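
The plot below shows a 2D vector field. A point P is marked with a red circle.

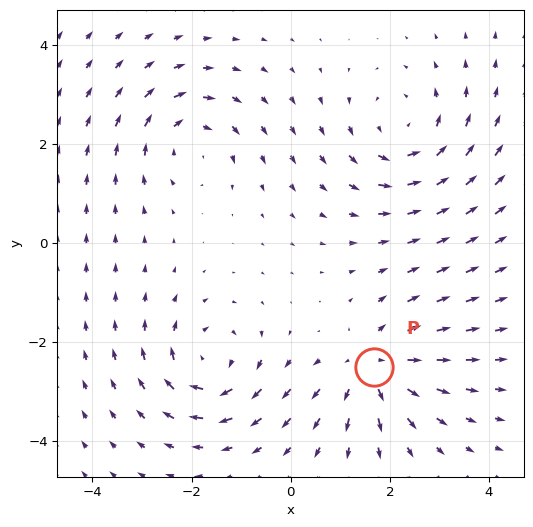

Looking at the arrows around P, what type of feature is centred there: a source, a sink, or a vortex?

source

At P (1.7, -2.5) the arrows spread outward. Divergence about +4, curl ≈0 — positive divergence with near-zero curl is a source.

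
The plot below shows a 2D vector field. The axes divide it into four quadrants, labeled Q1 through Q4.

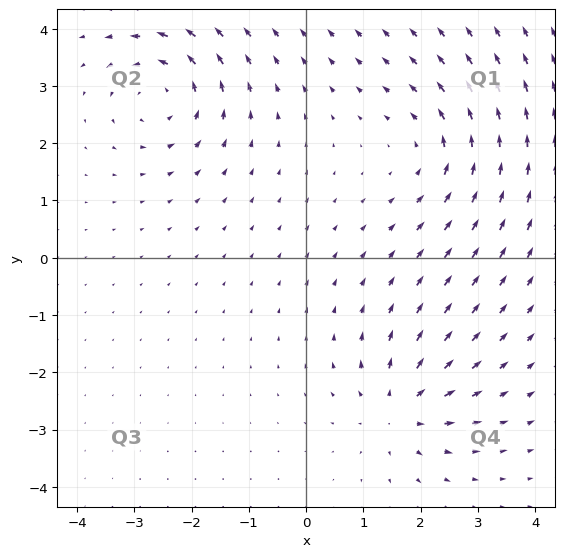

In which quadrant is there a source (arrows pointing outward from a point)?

The source sits at approximately (1.6, -2.6), which lies in quadrant Q4. The divergence there is about +4, positive as expected for a source.

Q4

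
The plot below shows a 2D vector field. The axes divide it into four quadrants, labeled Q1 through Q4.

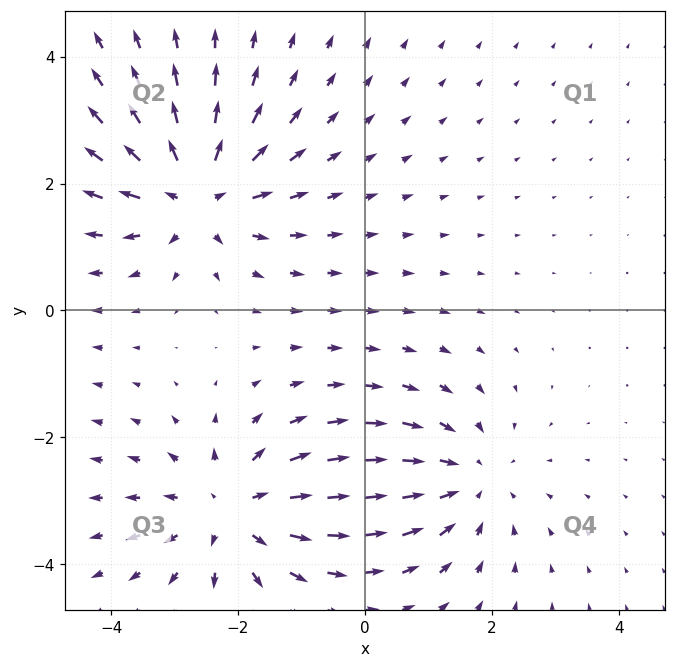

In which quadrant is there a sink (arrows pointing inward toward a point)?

Q4

The sink sits at approximately (1.6, -2.7), which lies in quadrant Q4. The divergence there is about -3, negative as expected for a sink.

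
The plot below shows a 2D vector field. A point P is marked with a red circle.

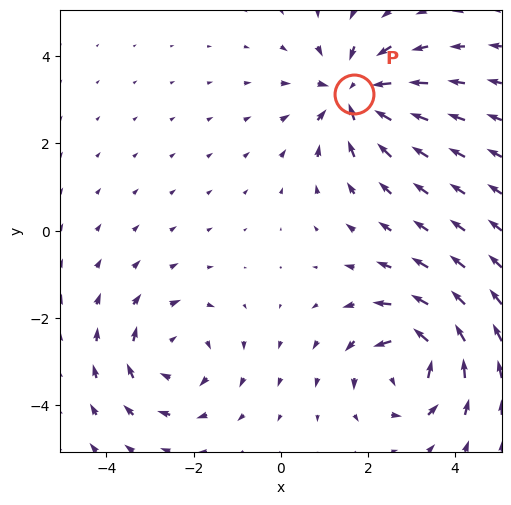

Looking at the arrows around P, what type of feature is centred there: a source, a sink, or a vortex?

At P (1.7, 3.1) the arrows converge inward. Divergence about -4, curl ≈0 — negative divergence with near-zero curl is a sink.

sink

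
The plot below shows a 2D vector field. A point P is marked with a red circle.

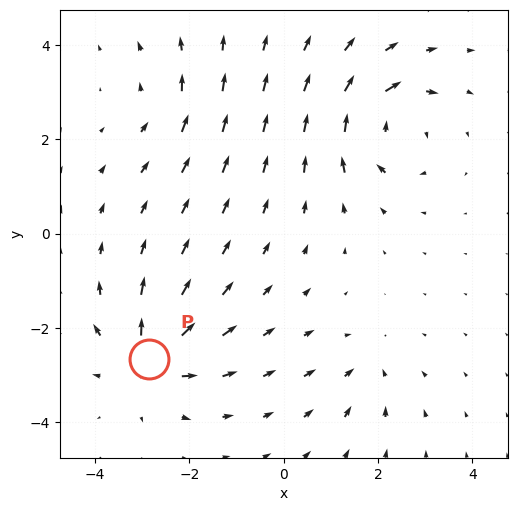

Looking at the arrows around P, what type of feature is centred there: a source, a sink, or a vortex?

source

At P (-2.9, -2.7) the arrows spread outward. Divergence about +6, curl ≈0 — positive divergence with near-zero curl is a source.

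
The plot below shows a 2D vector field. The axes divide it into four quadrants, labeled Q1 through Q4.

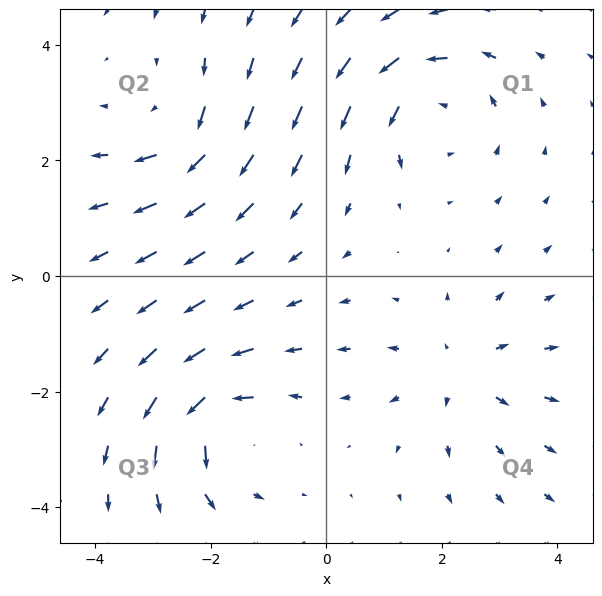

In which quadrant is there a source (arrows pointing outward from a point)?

Q4

The source sits at approximately (2.3, -1.6), which lies in quadrant Q4. The divergence there is about +3, positive as expected for a source.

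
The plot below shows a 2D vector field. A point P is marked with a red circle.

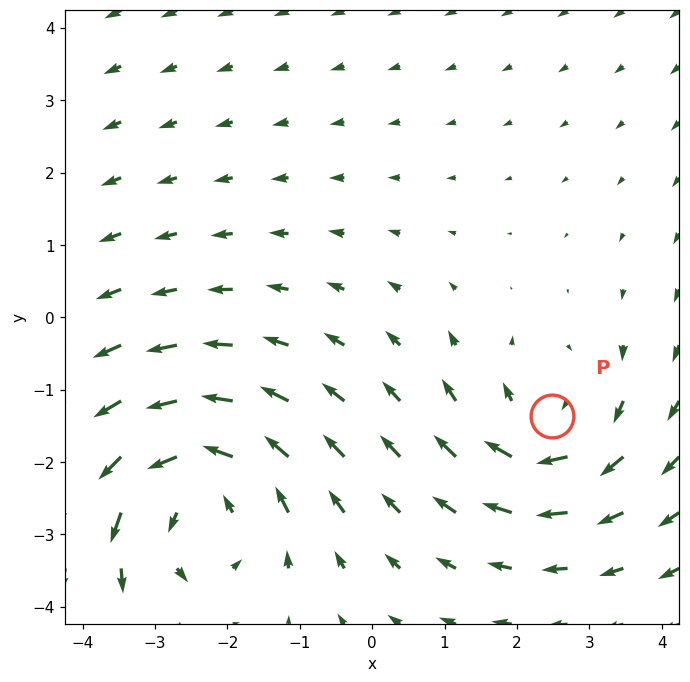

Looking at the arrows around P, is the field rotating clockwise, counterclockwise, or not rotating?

Near P at (2.5, -1.4) the arrows circulate clockwise. The curl (z-component) there is about -3; negative curl means clockwise rotation.

clockwise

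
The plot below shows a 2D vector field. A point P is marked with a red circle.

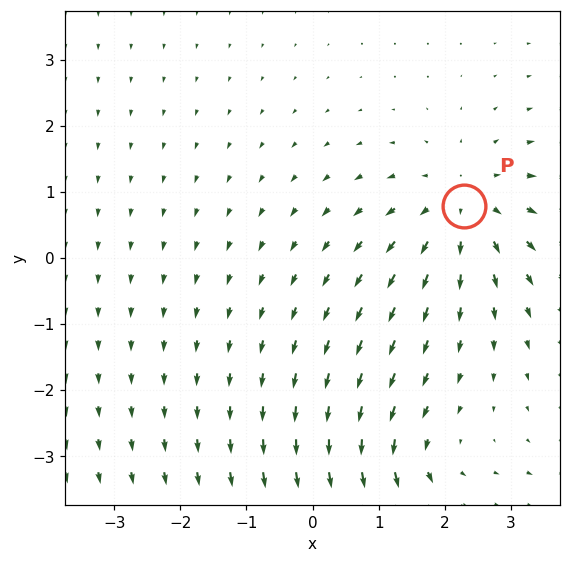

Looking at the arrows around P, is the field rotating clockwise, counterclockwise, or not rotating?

Near P at (2.3, 0.8) the arrows show no circulation. The curl there is ≈0.

not rotating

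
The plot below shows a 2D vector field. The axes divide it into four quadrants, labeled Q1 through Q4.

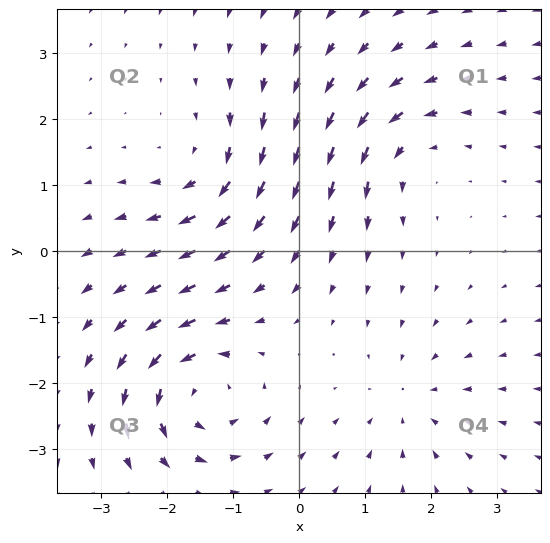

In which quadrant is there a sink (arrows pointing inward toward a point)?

The sink sits at approximately (1.7, -2.3), which lies in quadrant Q4. The divergence there is about -3, negative as expected for a sink.

Q4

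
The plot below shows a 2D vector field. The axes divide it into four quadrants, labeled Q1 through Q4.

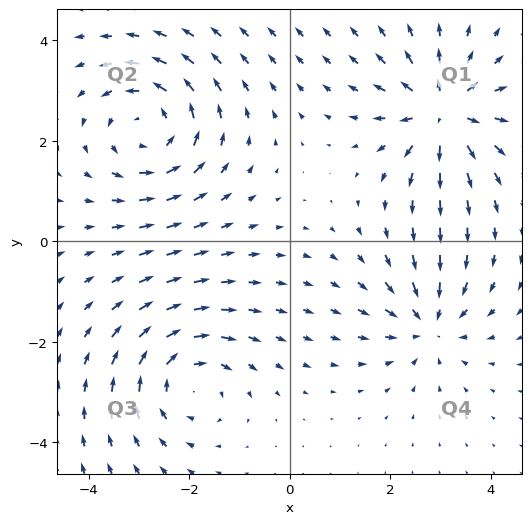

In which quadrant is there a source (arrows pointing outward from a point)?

The source sits at approximately (3.1, 2.6), which lies in quadrant Q1. The divergence there is about +5, positive as expected for a source.

Q1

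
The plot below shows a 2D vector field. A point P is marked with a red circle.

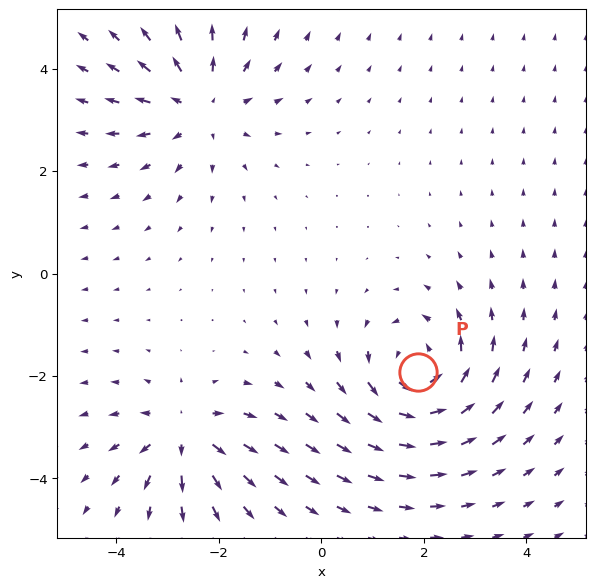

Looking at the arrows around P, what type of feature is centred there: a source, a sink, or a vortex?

At P (1.9, -1.9) the arrows circulate counterclockwise. Divergence ≈0, curl about +4 — near-zero divergence with nonzero curl is a vortex.

vortex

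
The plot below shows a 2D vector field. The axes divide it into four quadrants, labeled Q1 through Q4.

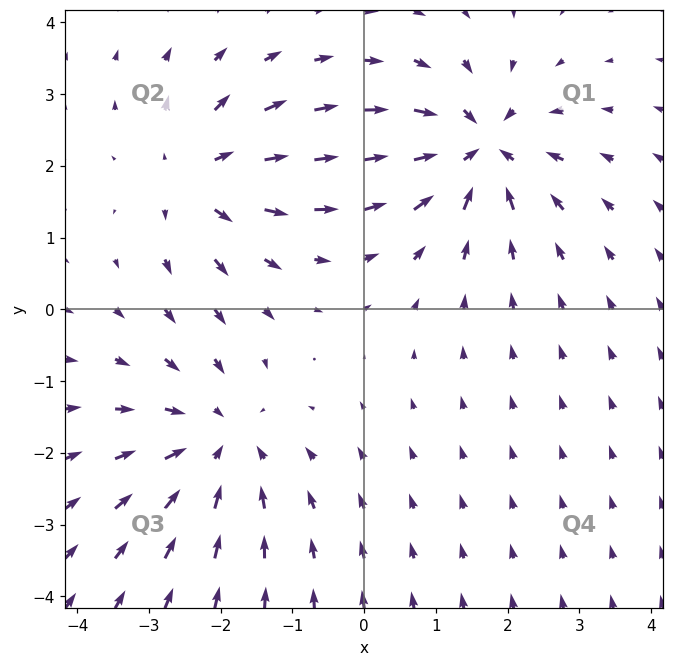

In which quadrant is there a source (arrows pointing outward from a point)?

The source sits at approximately (-2.3, 1.8), which lies in quadrant Q2. The divergence there is about +5, positive as expected for a source.

Q2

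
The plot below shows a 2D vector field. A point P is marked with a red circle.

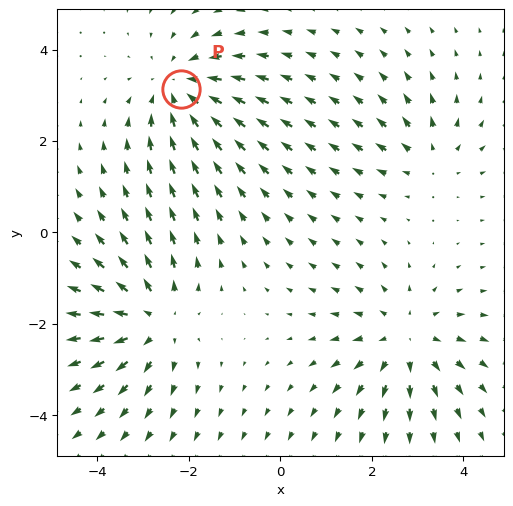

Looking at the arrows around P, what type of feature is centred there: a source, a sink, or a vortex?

sink

At P (-2.2, 3.1) the arrows converge inward. Divergence about -4, curl ≈0 — negative divergence with near-zero curl is a sink.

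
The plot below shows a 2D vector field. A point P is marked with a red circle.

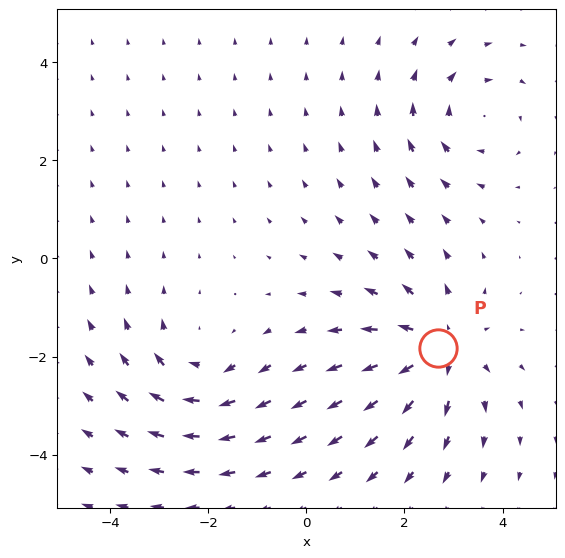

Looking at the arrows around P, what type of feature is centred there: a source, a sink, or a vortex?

source

At P (2.7, -1.8) the arrows spread outward. Divergence about +4, curl ≈0 — positive divergence with near-zero curl is a source.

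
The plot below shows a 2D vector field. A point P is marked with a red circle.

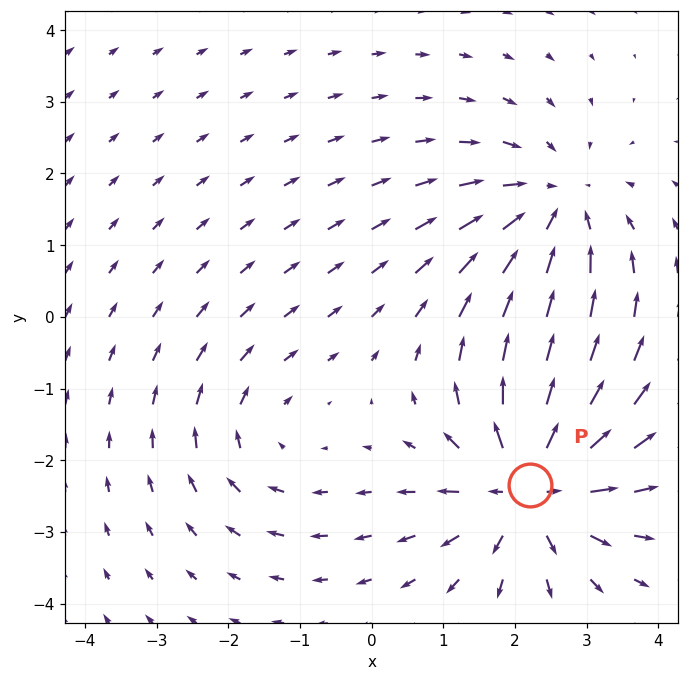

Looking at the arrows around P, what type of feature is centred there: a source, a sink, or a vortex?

source

At P (2.2, -2.4) the arrows spread outward. Divergence about +5, curl ≈0 — positive divergence with near-zero curl is a source.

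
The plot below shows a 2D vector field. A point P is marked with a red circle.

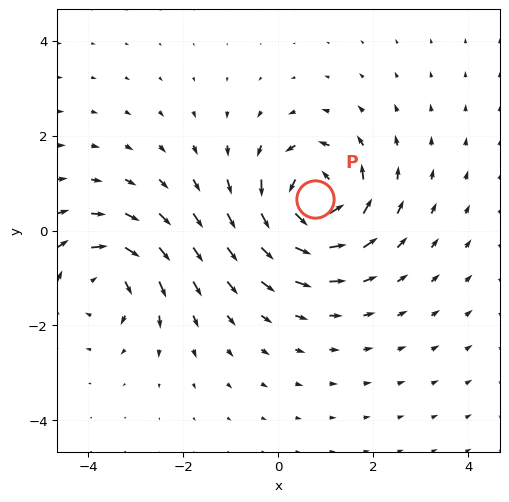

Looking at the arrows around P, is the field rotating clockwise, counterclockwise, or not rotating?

Near P at (0.8, 0.7) the arrows circulate counterclockwise. The curl (z-component) there is about +5; positive curl means counterclockwise rotation.

counterclockwise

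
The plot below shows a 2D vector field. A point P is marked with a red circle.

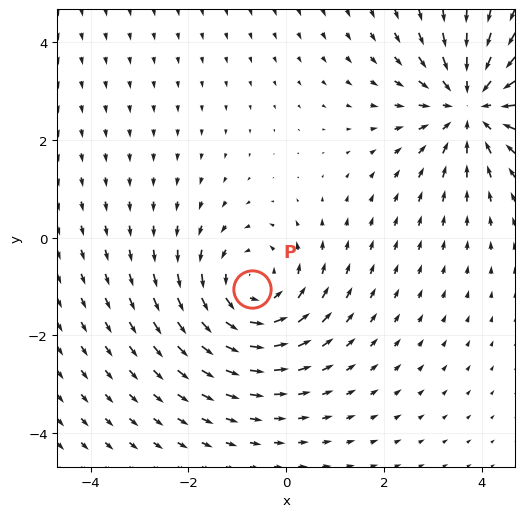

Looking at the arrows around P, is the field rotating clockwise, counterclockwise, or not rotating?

Near P at (-0.7, -1.0) the arrows circulate counterclockwise. The curl (z-component) there is about +4; positive curl means counterclockwise rotation.

counterclockwise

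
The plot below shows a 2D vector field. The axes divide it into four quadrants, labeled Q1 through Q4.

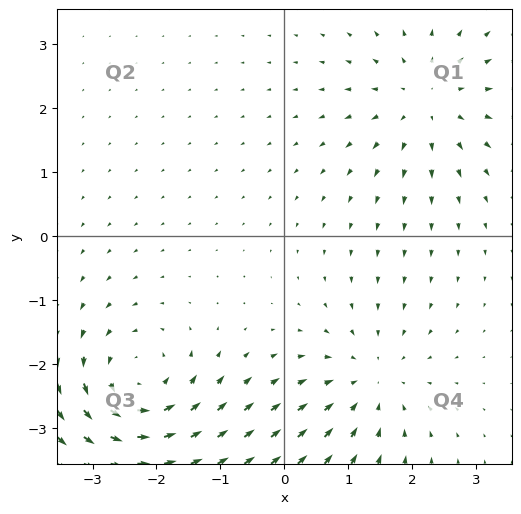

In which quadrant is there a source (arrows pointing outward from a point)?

The source sits at approximately (2.2, 2.1), which lies in quadrant Q1. The divergence there is about +4, positive as expected for a source.

Q1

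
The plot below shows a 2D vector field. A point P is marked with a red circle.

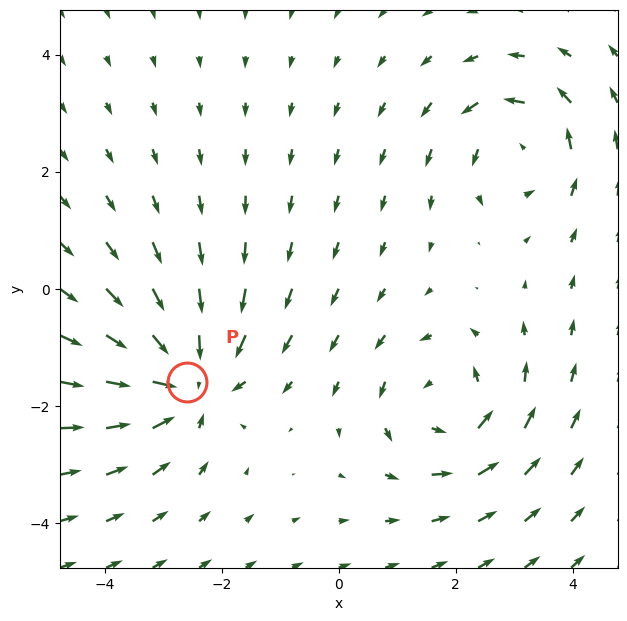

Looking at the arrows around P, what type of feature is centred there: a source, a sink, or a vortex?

sink

At P (-2.6, -1.6) the arrows converge inward. Divergence about -4, curl ≈0 — negative divergence with near-zero curl is a sink.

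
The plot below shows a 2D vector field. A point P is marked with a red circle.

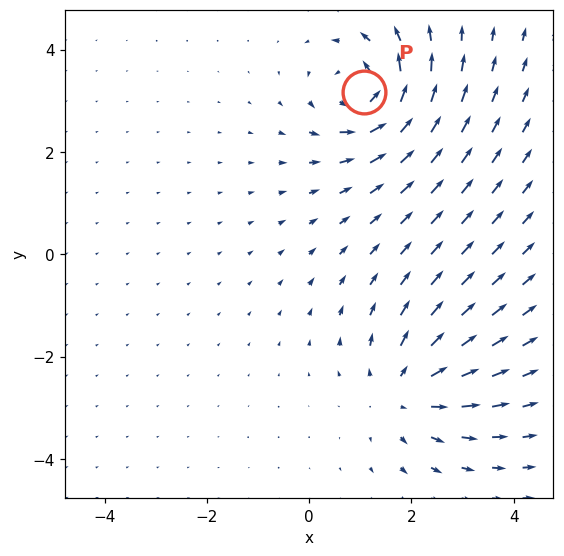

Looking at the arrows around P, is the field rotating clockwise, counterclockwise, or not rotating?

Near P at (1.1, 3.2) the arrows circulate counterclockwise. The curl (z-component) there is about +6; positive curl means counterclockwise rotation.

counterclockwise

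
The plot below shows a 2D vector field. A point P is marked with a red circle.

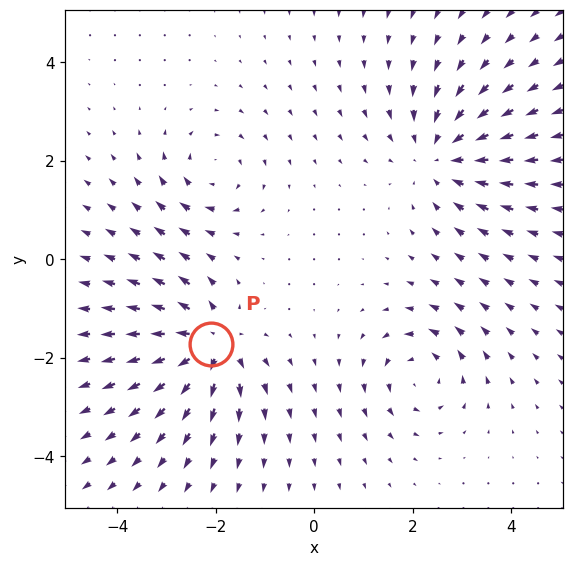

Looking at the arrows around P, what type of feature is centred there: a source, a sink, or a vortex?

At P (-2.1, -1.7) the arrows spread outward. Divergence about +6, curl ≈0 — positive divergence with near-zero curl is a source.

source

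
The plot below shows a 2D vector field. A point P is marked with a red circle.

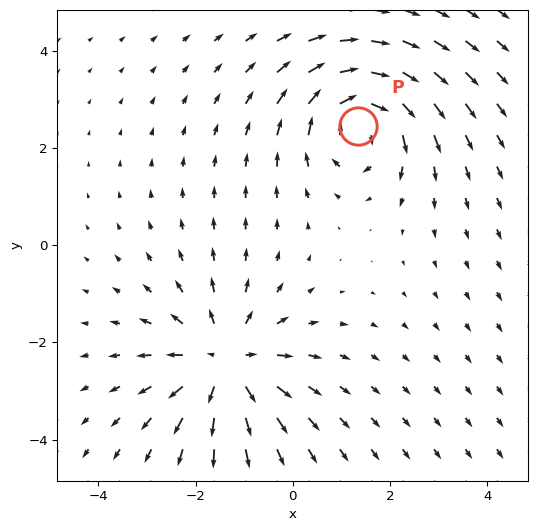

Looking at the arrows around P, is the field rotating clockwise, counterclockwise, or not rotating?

Near P at (1.4, 2.5) the arrows circulate clockwise. The curl (z-component) there is about -5; negative curl means clockwise rotation.

clockwise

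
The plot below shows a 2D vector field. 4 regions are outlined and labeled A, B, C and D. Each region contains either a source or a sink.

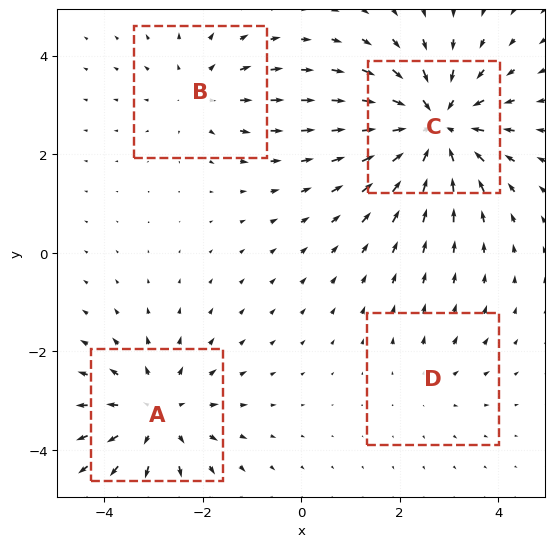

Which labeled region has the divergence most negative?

Divergence at each region's feature centre — A: about +4, B: about +3, C: about -6, D: about +2. Region C is most negative.

C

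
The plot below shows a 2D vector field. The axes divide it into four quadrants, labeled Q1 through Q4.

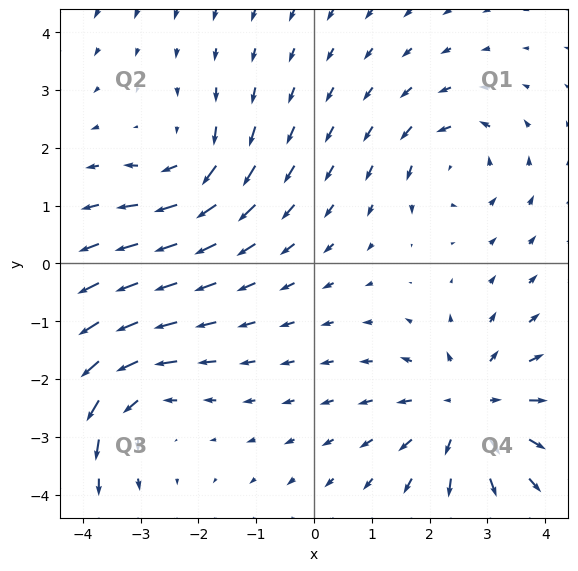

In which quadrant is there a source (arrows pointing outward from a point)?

The source sits at approximately (2.7, -2.5), which lies in quadrant Q4. The divergence there is about +4, positive as expected for a source.

Q4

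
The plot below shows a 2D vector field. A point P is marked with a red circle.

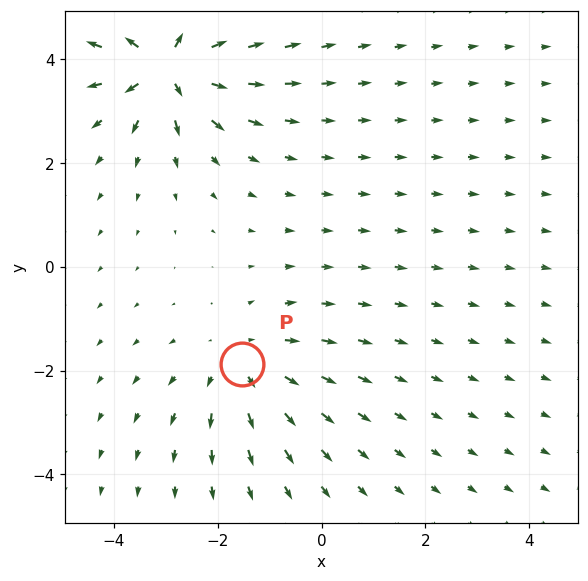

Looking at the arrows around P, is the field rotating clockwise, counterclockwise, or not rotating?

Near P at (-1.5, -1.9) the arrows show no circulation. The curl there is ≈0.

not rotating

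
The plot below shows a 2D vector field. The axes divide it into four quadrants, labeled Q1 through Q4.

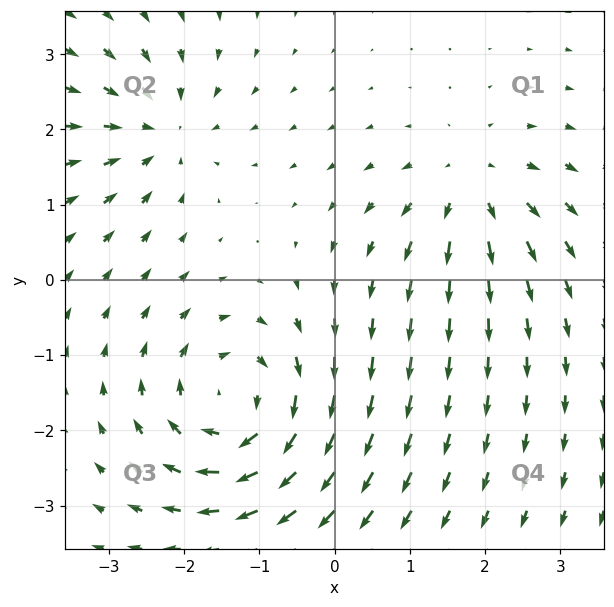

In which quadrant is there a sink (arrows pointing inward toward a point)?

Q2

The sink sits at approximately (-2.3, 2.0), which lies in quadrant Q2. The divergence there is about -4, negative as expected for a sink.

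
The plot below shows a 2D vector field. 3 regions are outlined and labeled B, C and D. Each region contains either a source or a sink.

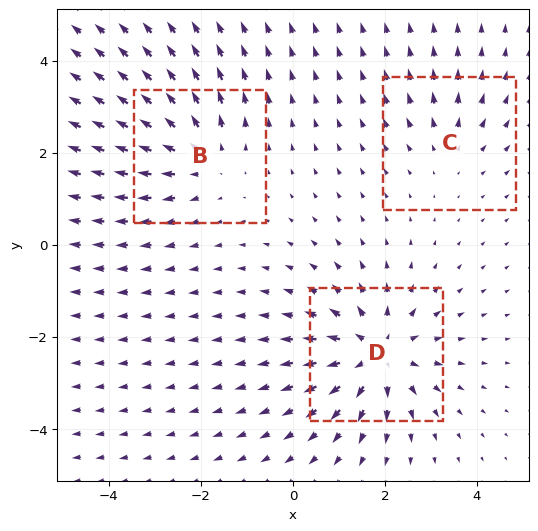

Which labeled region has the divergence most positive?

D

Divergence at each region's feature centre — B: about +3, C: about +2, D: about +5. Region D is most positive.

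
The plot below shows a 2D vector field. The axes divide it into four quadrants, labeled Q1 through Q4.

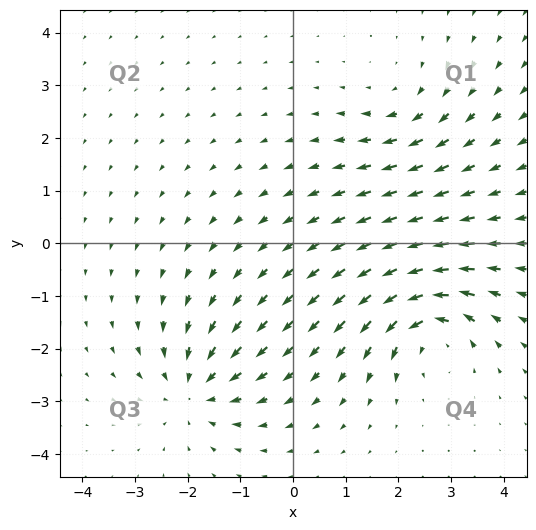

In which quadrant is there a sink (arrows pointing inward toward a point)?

Q3

The sink sits at approximately (-1.9, -2.8), which lies in quadrant Q3. The divergence there is about -5, negative as expected for a sink.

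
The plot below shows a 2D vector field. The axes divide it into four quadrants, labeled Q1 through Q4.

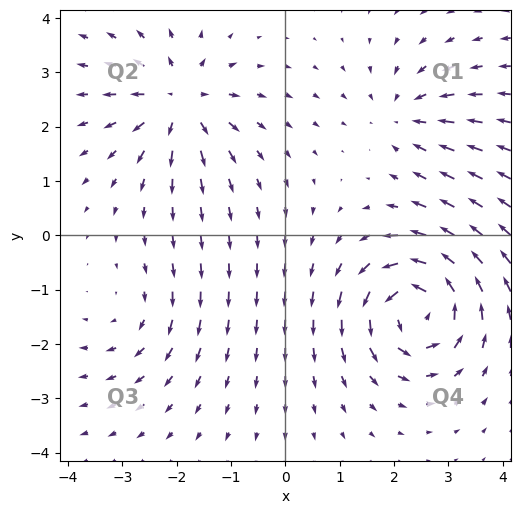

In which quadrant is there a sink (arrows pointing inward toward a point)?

The sink sits at approximately (2.2, 2.2), which lies in quadrant Q1. The divergence there is about -3, negative as expected for a sink.

Q1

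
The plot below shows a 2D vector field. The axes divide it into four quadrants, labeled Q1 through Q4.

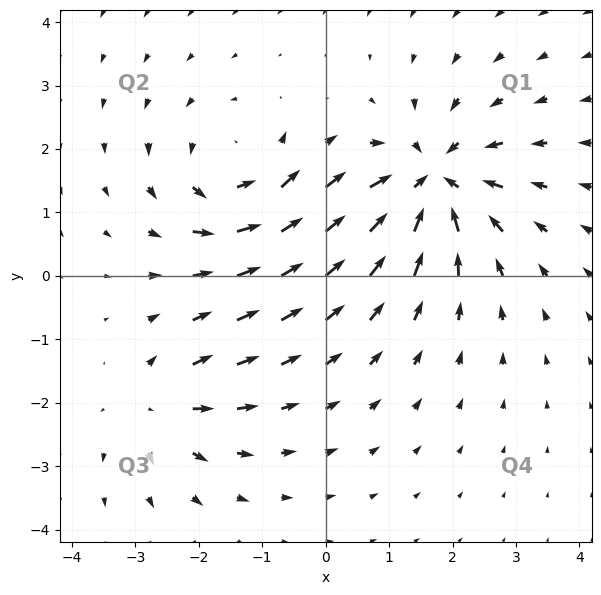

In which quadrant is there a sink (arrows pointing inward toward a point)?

Q1

The sink sits at approximately (1.7, 1.5), which lies in quadrant Q1. The divergence there is about -6, negative as expected for a sink.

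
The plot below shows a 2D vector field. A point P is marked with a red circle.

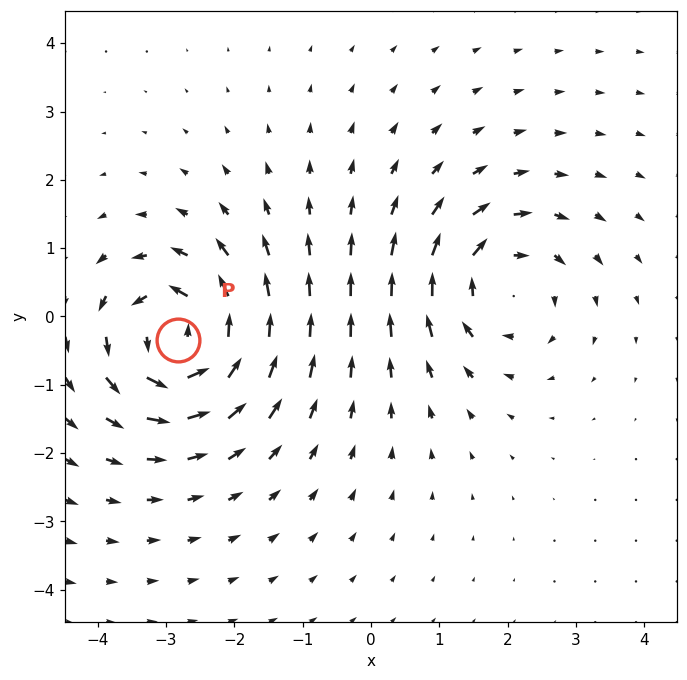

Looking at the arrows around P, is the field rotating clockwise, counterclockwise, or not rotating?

Near P at (-2.8, -0.3) the arrows circulate counterclockwise. The curl (z-component) there is about +6; positive curl means counterclockwise rotation.

counterclockwise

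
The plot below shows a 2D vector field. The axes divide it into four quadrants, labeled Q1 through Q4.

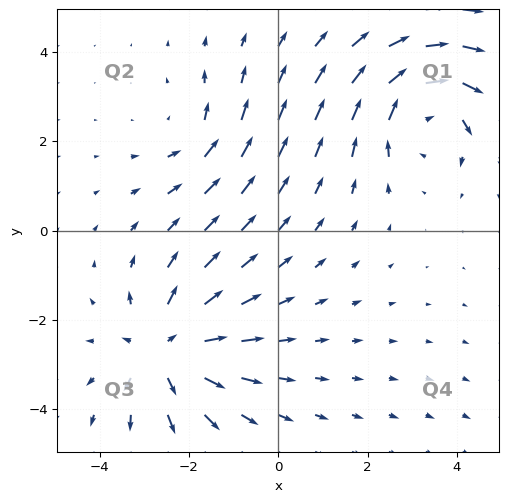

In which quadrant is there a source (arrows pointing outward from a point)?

The source sits at approximately (-2.5, -2.7), which lies in quadrant Q3. The divergence there is about +4, positive as expected for a source.

Q3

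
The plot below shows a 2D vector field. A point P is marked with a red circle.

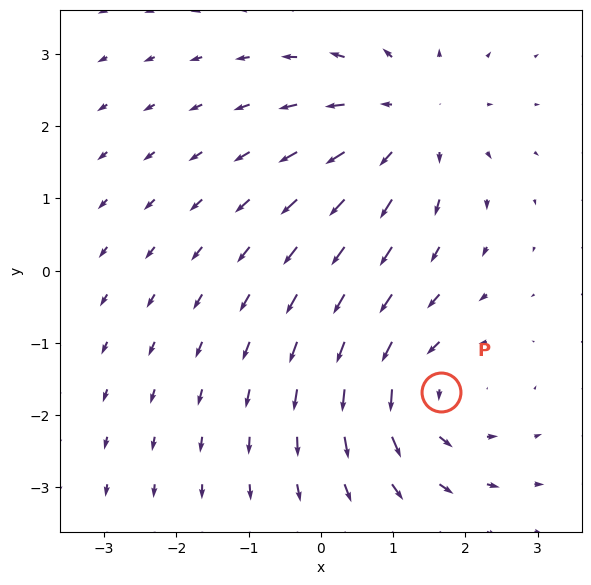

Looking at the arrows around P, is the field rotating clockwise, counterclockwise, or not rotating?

Near P at (1.7, -1.7) the arrows circulate counterclockwise. The curl (z-component) there is about +4; positive curl means counterclockwise rotation.

counterclockwise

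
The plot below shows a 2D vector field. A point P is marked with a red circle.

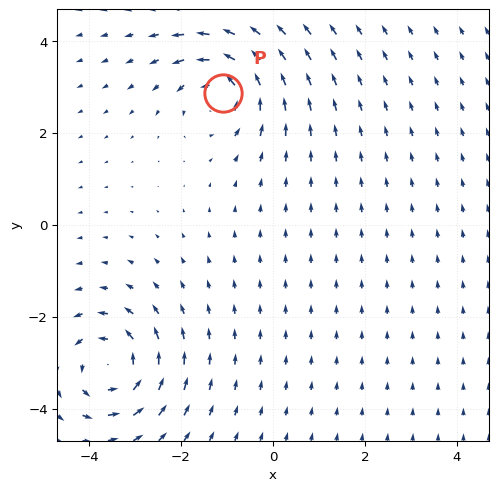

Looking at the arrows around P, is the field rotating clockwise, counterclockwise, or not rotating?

counterclockwise

Near P at (-1.1, 2.9) the arrows circulate counterclockwise. The curl (z-component) there is about +5; positive curl means counterclockwise rotation.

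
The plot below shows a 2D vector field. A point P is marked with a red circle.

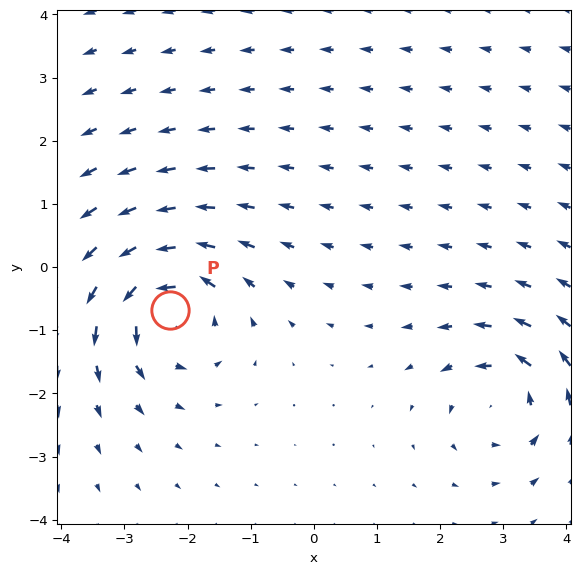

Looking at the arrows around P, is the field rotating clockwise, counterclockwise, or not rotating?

Near P at (-2.3, -0.7) the arrows circulate counterclockwise. The curl (z-component) there is about +5; positive curl means counterclockwise rotation.

counterclockwise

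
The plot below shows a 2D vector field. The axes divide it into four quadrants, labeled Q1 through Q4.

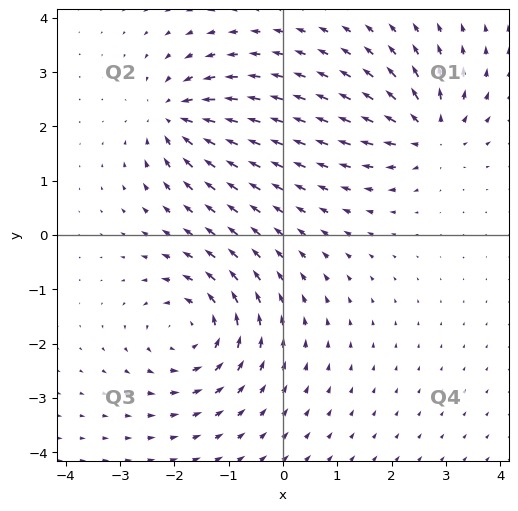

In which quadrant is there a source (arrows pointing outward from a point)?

Q1

The source sits at approximately (2.7, 1.9), which lies in quadrant Q1. The divergence there is about +5, positive as expected for a source.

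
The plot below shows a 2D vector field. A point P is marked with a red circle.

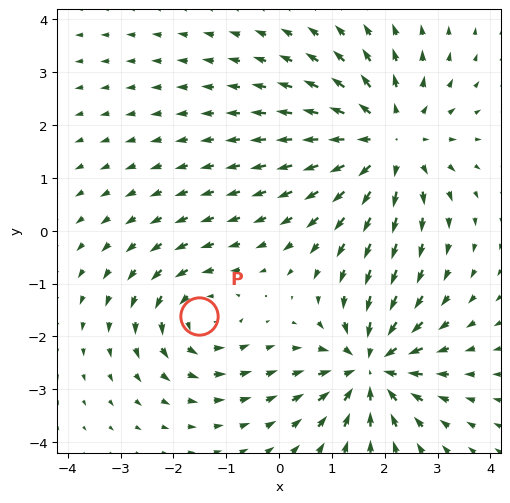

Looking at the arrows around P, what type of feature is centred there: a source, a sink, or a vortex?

vortex

At P (-1.5, -1.6) the arrows circulate counterclockwise. Divergence ≈0, curl about +3 — near-zero divergence with nonzero curl is a vortex.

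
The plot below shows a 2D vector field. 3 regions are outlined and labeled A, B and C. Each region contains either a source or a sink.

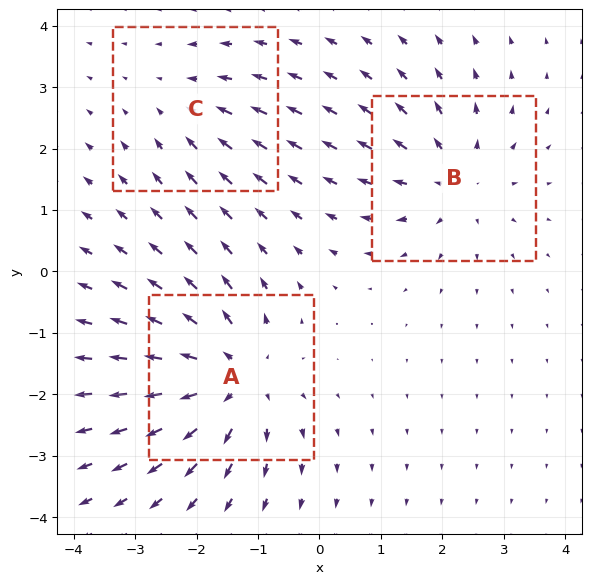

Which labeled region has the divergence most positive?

A

Divergence at each region's feature centre — A: about +4, B: about +3, C: about -2. Region A is most positive.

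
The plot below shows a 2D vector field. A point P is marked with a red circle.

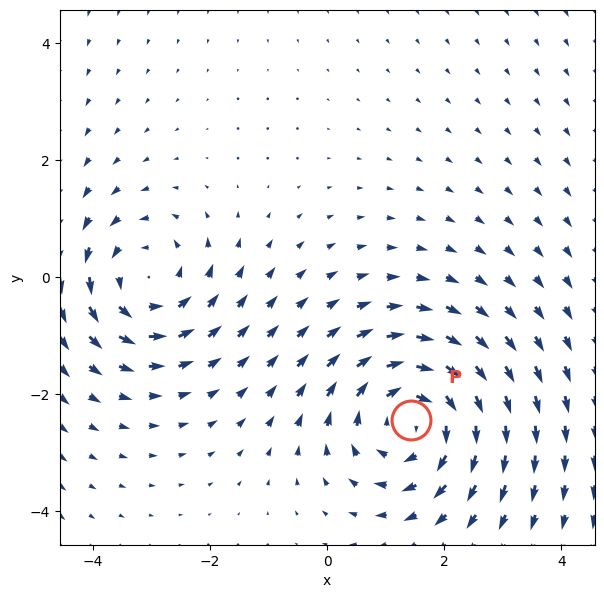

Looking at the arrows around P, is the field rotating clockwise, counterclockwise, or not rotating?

clockwise

Near P at (1.4, -2.4) the arrows circulate clockwise. The curl (z-component) there is about -4; negative curl means clockwise rotation.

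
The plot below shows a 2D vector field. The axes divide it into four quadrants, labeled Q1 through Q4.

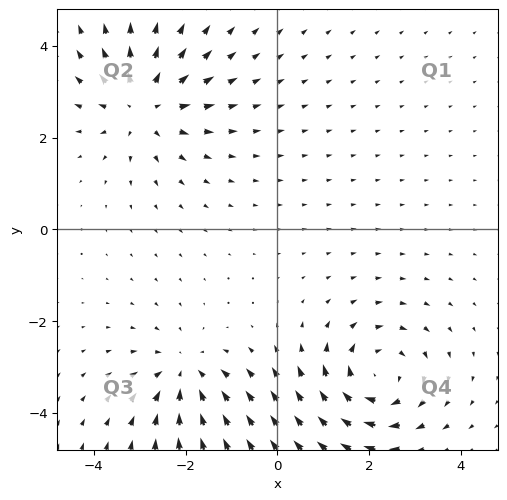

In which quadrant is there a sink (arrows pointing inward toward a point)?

Q3

The sink sits at approximately (-2.0, -3.2), which lies in quadrant Q3. The divergence there is about -3, negative as expected for a sink.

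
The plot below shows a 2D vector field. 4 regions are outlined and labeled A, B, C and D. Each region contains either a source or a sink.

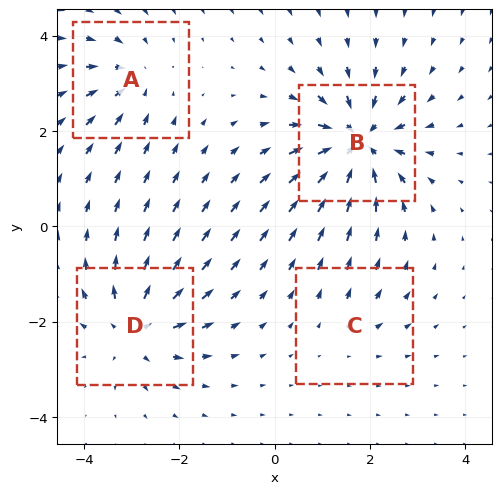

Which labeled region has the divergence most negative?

Divergence at each region's feature centre — A: about -4, B: about -7, C: about +2, D: about +5. Region B is most negative.

B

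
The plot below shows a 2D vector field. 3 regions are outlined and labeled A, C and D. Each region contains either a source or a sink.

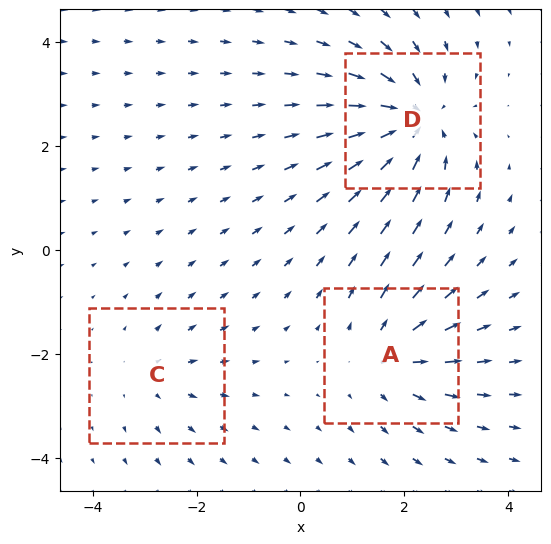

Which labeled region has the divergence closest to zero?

Divergence at each region's feature centre — A: about +3, C: about +2, D: about -5. Region C is closest to zero.

C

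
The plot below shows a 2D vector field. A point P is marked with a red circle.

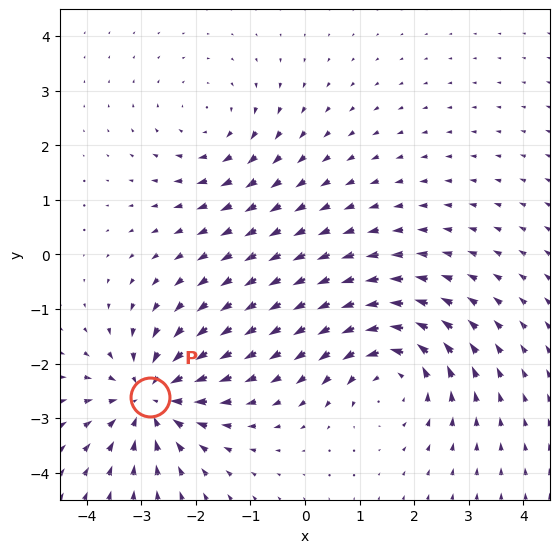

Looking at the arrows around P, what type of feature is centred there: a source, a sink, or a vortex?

At P (-2.8, -2.6) the arrows converge inward. Divergence about -5, curl ≈0 — negative divergence with near-zero curl is a sink.

sink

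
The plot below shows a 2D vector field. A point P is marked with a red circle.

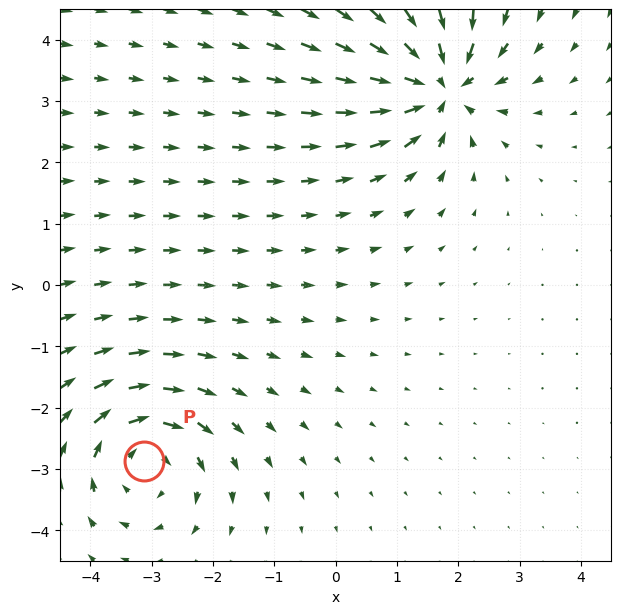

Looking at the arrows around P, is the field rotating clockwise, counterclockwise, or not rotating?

Near P at (-3.1, -2.9) the arrows circulate clockwise. The curl (z-component) there is about -4; negative curl means clockwise rotation.

clockwise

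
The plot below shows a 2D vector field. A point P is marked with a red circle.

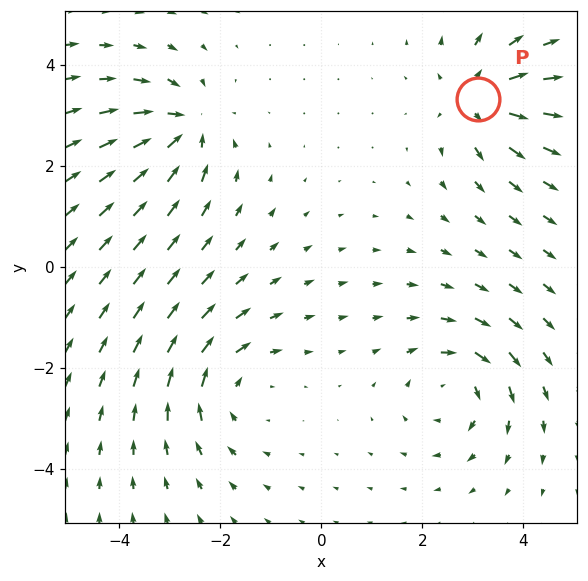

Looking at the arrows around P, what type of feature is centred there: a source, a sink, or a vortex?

At P (3.1, 3.3) the arrows spread outward. Divergence about +5, curl ≈0 — positive divergence with near-zero curl is a source.

source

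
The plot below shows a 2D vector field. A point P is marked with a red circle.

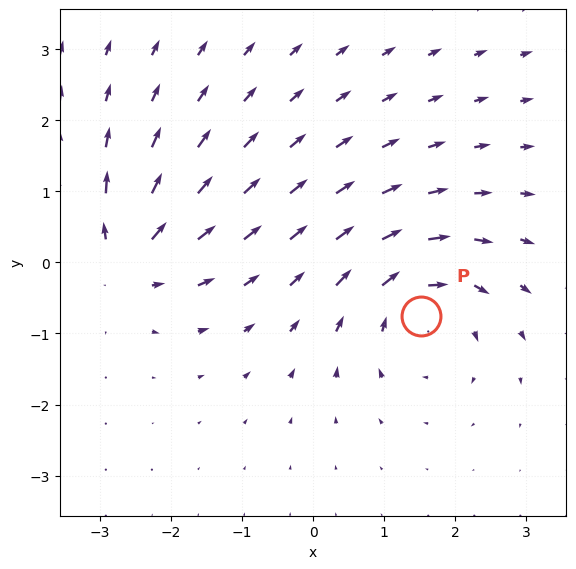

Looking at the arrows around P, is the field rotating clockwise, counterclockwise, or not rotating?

clockwise

Near P at (1.5, -0.8) the arrows circulate clockwise. The curl (z-component) there is about -6; negative curl means clockwise rotation.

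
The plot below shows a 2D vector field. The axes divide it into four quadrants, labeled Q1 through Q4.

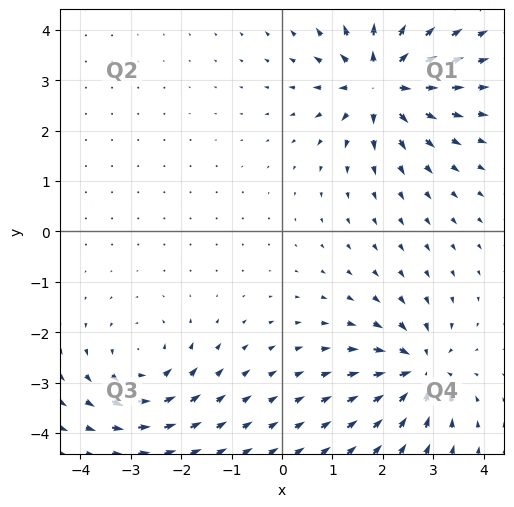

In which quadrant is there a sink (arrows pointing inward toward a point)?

Q4

The sink sits at approximately (2.7, -2.8), which lies in quadrant Q4. The divergence there is about -5, negative as expected for a sink.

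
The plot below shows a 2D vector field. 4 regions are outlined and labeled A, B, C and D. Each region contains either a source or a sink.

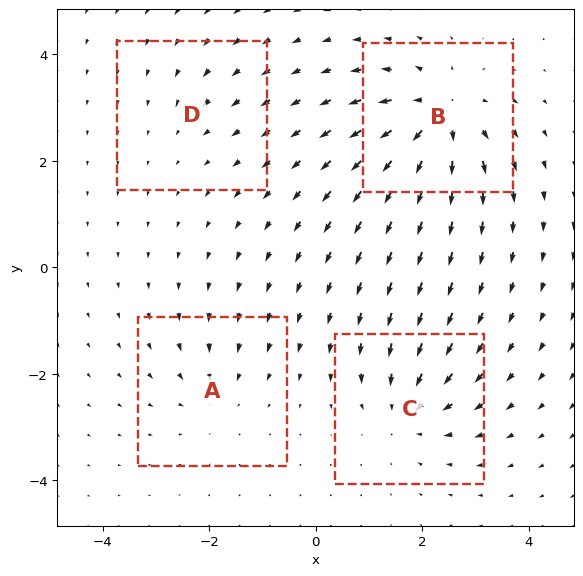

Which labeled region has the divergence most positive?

B

Divergence at each region's feature centre — A: about -3, B: about +7, C: about -5, D: about -2. Region B is most positive.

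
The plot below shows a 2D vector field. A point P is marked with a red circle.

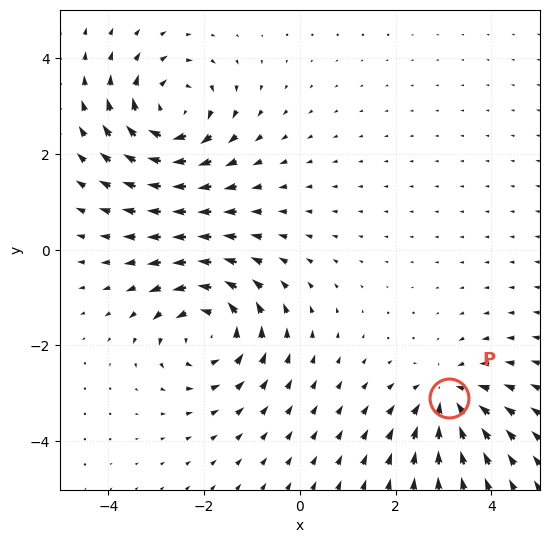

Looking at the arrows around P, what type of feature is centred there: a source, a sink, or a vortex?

At P (3.1, -3.1) the arrows converge inward. Divergence about -5, curl ≈0 — negative divergence with near-zero curl is a sink.

sink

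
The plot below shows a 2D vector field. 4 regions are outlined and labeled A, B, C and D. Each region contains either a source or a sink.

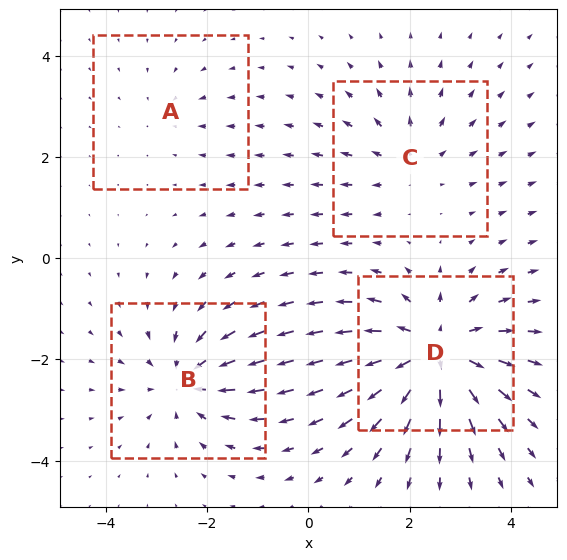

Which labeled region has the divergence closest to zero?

Divergence at each region's feature centre — A: about -2, B: about -5, C: about +3, D: about +7. Region A is closest to zero.

A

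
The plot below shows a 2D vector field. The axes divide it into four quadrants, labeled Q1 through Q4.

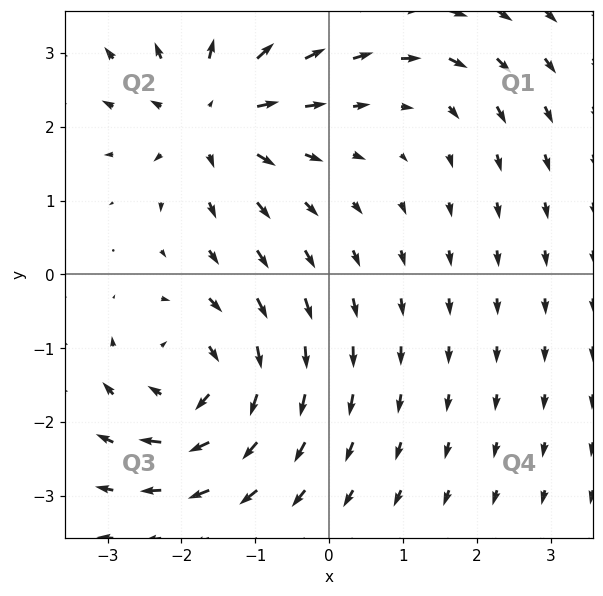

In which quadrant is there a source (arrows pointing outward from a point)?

Q2

The source sits at approximately (-1.6, 2.2), which lies in quadrant Q2. The divergence there is about +6, positive as expected for a source.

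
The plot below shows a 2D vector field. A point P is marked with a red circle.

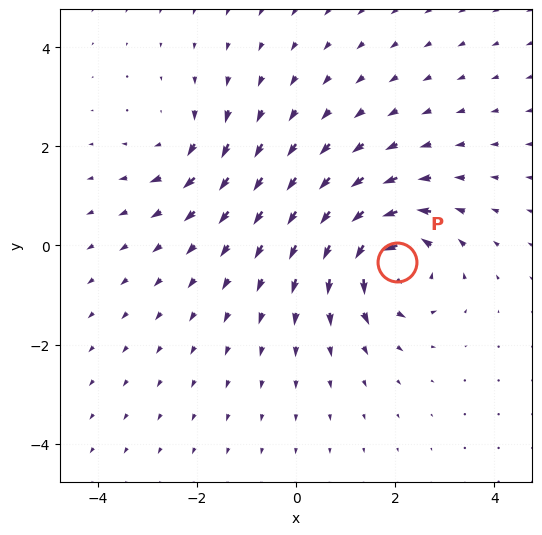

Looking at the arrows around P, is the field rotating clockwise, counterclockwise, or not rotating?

counterclockwise

Near P at (2.0, -0.3) the arrows circulate counterclockwise. The curl (z-component) there is about +7; positive curl means counterclockwise rotation.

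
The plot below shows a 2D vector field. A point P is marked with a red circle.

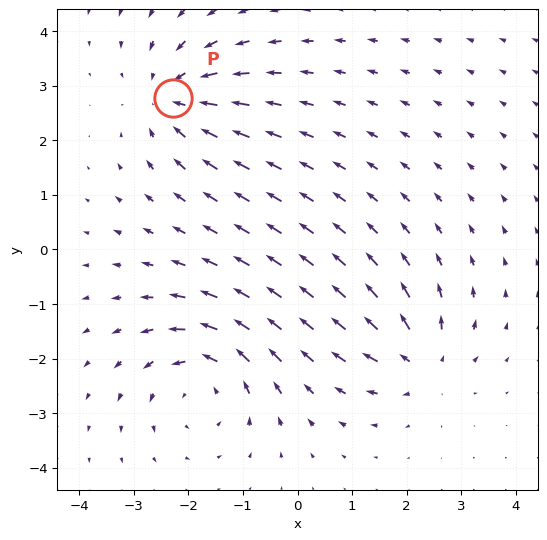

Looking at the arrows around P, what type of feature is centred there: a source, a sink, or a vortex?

At P (-2.3, 2.8) the arrows converge inward. Divergence about -5, curl ≈0 — negative divergence with near-zero curl is a sink.

sink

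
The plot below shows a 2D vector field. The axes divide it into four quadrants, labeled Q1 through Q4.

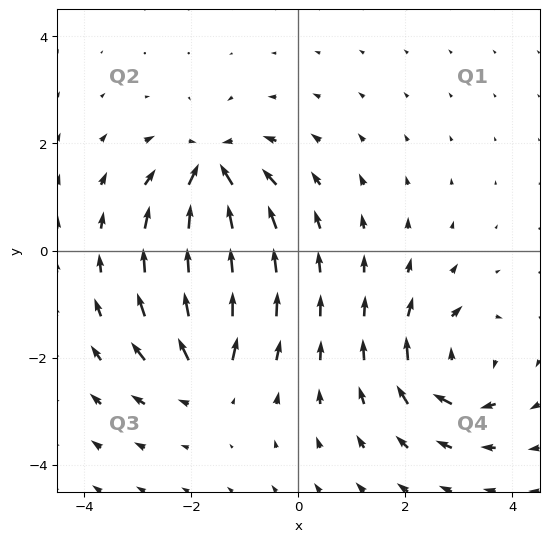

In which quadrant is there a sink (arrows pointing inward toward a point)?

Q2

The sink sits at approximately (-1.6, 1.5), which lies in quadrant Q2. The divergence there is about -7, negative as expected for a sink.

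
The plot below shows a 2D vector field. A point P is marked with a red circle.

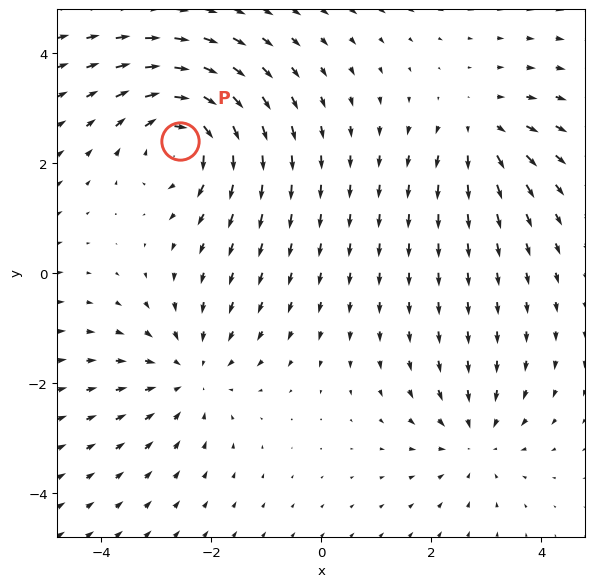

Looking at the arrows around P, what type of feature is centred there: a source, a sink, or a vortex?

At P (-2.6, 2.4) the arrows circulate clockwise. Divergence ≈0, curl about -5 — near-zero divergence with nonzero curl is a vortex.

vortex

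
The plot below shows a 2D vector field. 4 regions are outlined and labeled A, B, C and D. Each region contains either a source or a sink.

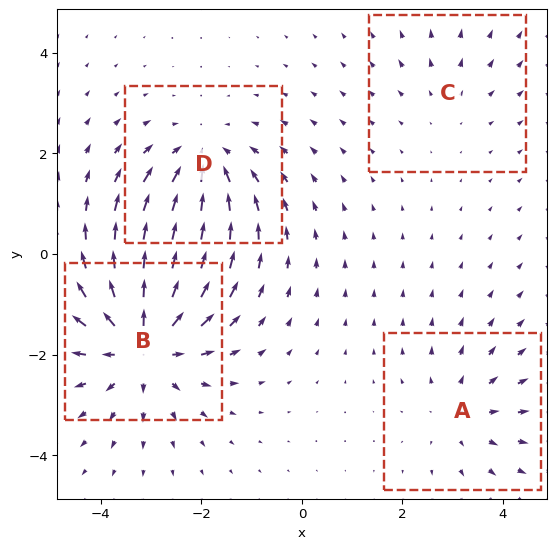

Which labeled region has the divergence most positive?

B

Divergence at each region's feature centre — A: about +3, B: about +6, C: about +2, D: about -4. Region B is most positive.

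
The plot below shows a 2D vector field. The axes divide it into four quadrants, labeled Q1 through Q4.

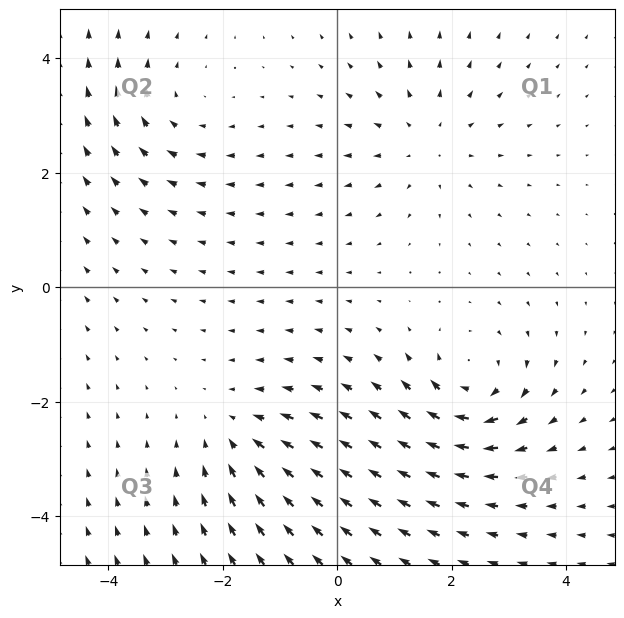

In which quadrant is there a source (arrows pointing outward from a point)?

Q1

The source sits at approximately (1.6, 2.6), which lies in quadrant Q1. The divergence there is about +3, positive as expected for a source.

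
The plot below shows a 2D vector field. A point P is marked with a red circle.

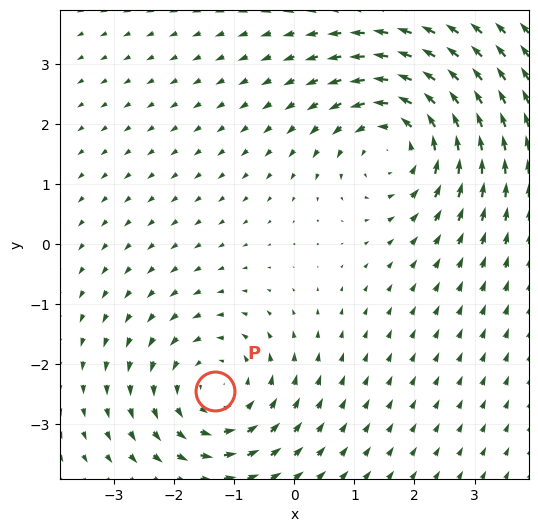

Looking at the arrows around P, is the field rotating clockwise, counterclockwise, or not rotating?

Near P at (-1.3, -2.4) the arrows circulate counterclockwise. The curl (z-component) there is about +3; positive curl means counterclockwise rotation.

counterclockwise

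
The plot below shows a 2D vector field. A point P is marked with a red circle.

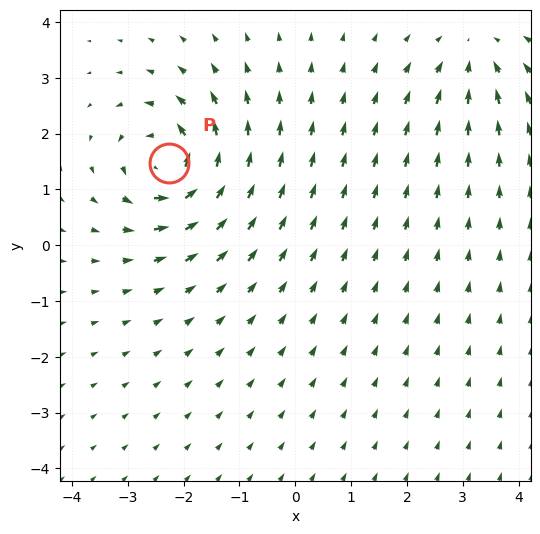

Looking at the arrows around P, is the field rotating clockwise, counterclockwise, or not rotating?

Near P at (-2.3, 1.5) the arrows circulate counterclockwise. The curl (z-component) there is about +7; positive curl means counterclockwise rotation.

counterclockwise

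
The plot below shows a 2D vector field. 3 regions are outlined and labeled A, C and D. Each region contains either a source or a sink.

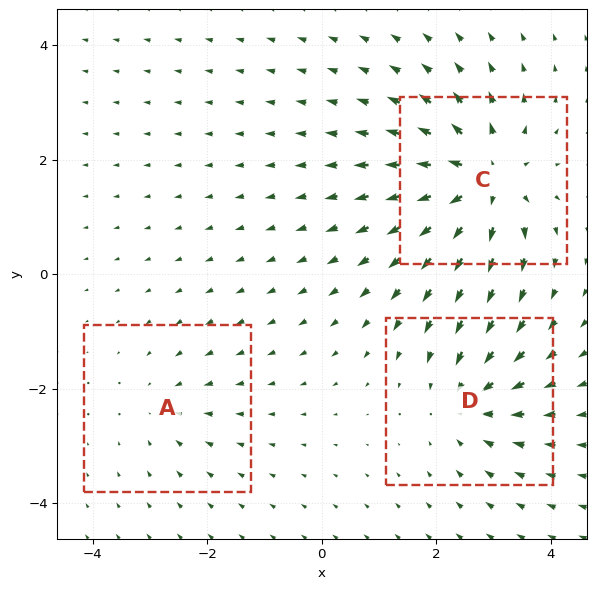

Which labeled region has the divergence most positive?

Divergence at each region's feature centre — A: about -2, C: about +5, D: about -3. Region C is most positive.

C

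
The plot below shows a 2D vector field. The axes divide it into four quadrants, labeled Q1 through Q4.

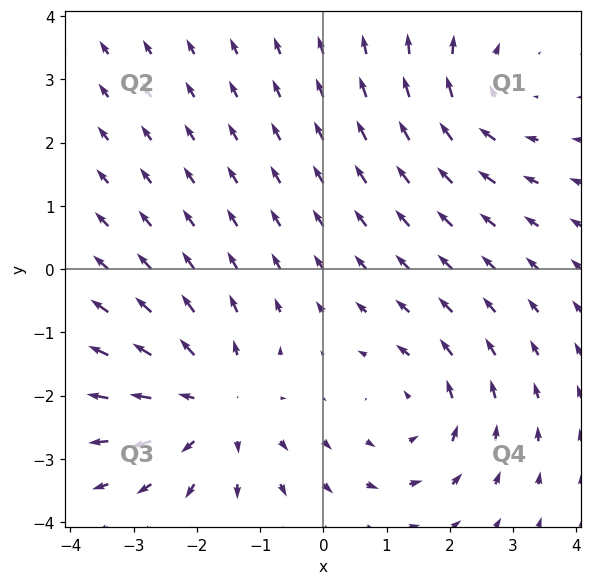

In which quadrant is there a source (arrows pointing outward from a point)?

The source sits at approximately (-1.7, -2.2), which lies in quadrant Q3. The divergence there is about +3, positive as expected for a source.

Q3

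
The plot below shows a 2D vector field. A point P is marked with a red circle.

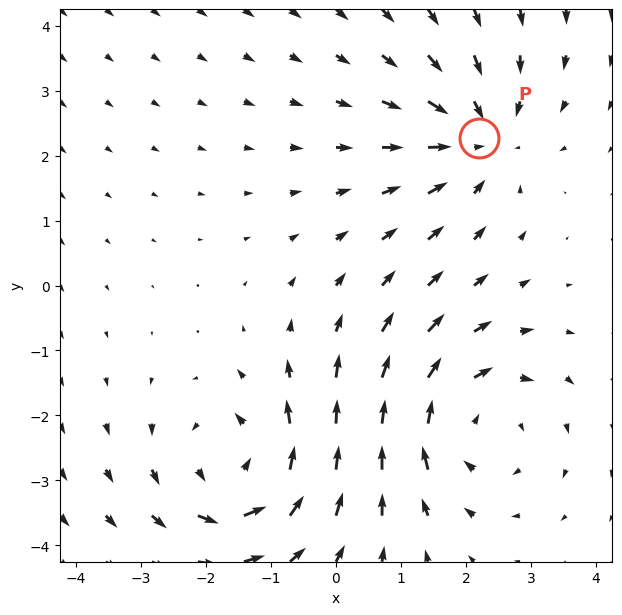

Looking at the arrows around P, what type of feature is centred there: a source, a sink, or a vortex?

At P (2.2, 2.3) the arrows converge inward. Divergence about -3, curl ≈0 — negative divergence with near-zero curl is a sink.

sink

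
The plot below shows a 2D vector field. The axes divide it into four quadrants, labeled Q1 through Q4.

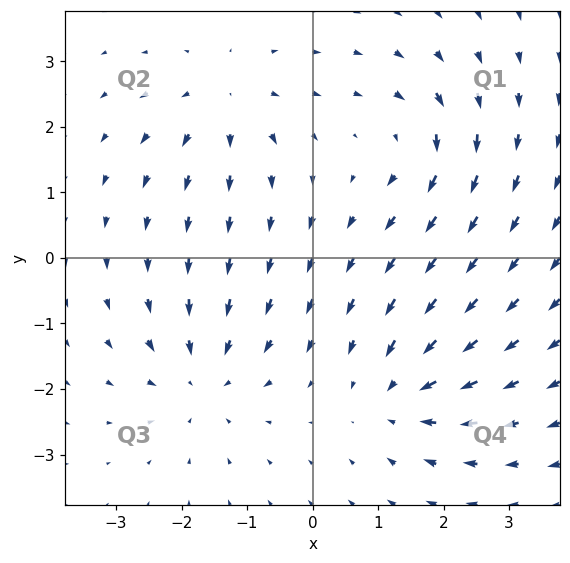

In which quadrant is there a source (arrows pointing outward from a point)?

The source sits at approximately (-1.3, 2.4), which lies in quadrant Q2. The divergence there is about +4, positive as expected for a source.

Q2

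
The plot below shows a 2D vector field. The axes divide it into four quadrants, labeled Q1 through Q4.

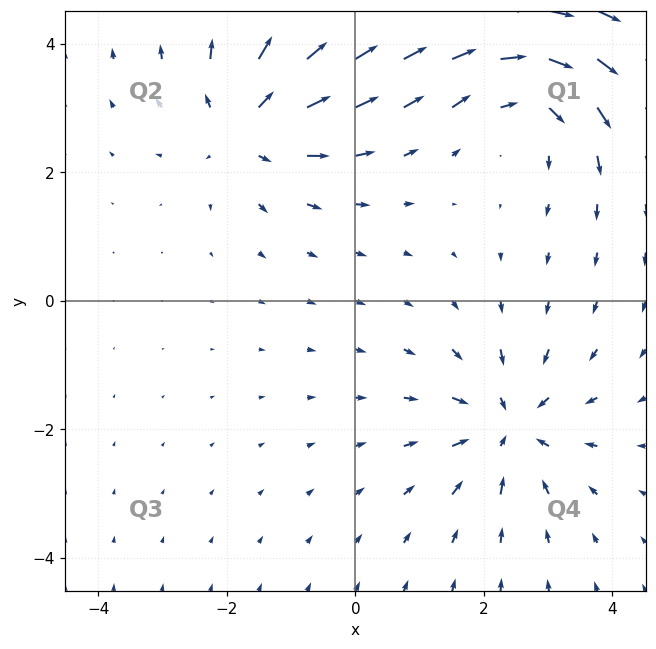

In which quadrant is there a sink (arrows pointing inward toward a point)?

Q4

The sink sits at approximately (2.4, -1.9), which lies in quadrant Q4. The divergence there is about -5, negative as expected for a sink.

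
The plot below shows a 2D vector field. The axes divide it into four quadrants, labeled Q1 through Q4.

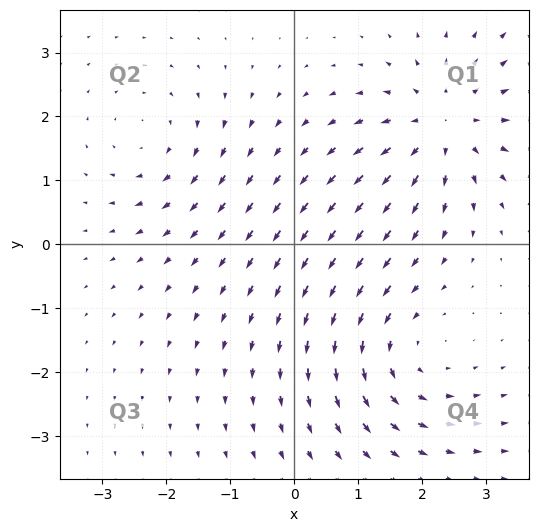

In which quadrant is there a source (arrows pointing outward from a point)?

The source sits at approximately (2.3, 1.9), which lies in quadrant Q1. The divergence there is about +5, positive as expected for a source.

Q1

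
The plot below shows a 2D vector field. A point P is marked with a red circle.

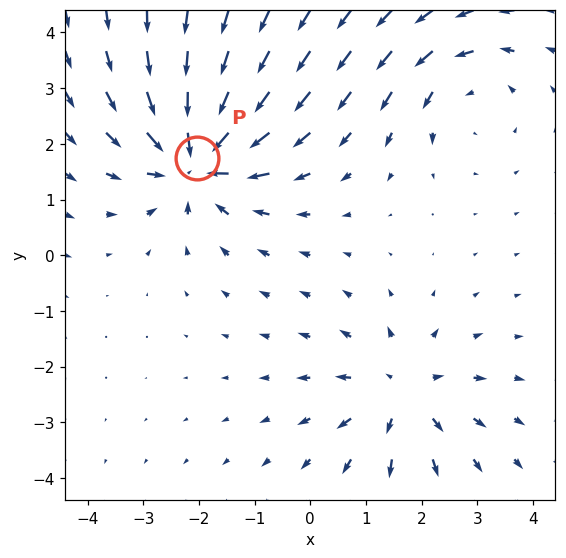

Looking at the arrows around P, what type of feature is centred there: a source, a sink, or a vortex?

sink

At P (-2.0, 1.8) the arrows converge inward. Divergence about -5, curl ≈0 — negative divergence with near-zero curl is a sink.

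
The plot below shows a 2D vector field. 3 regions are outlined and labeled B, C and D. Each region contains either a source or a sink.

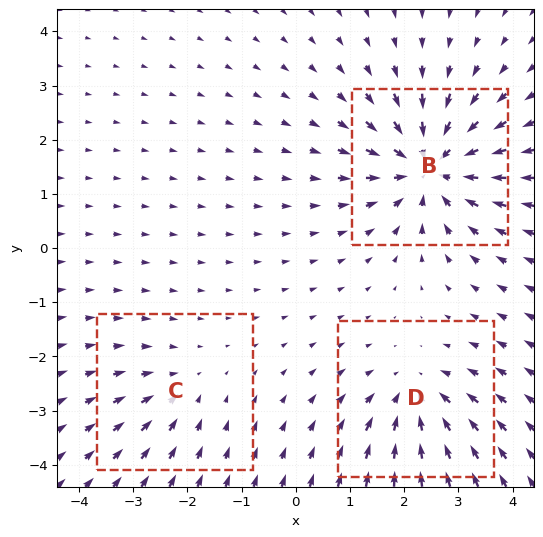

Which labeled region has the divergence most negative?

B

Divergence at each region's feature centre — B: about -5, C: about -2, D: about -3. Region B is most negative.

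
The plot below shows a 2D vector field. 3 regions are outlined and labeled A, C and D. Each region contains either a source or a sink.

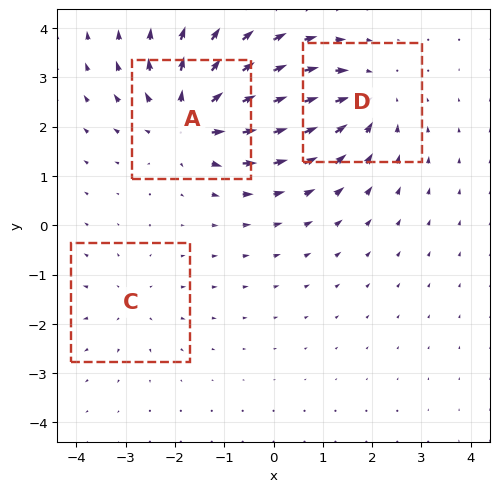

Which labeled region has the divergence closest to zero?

C

Divergence at each region's feature centre — A: about +4, C: about +2, D: about -3. Region C is closest to zero.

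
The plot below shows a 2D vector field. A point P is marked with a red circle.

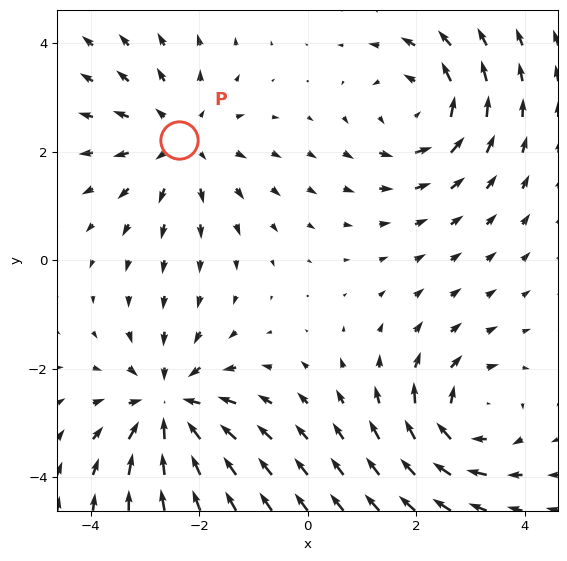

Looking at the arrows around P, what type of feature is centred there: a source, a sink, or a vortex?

At P (-2.4, 2.2) the arrows spread outward. Divergence about +3, curl ≈0 — positive divergence with near-zero curl is a source.

source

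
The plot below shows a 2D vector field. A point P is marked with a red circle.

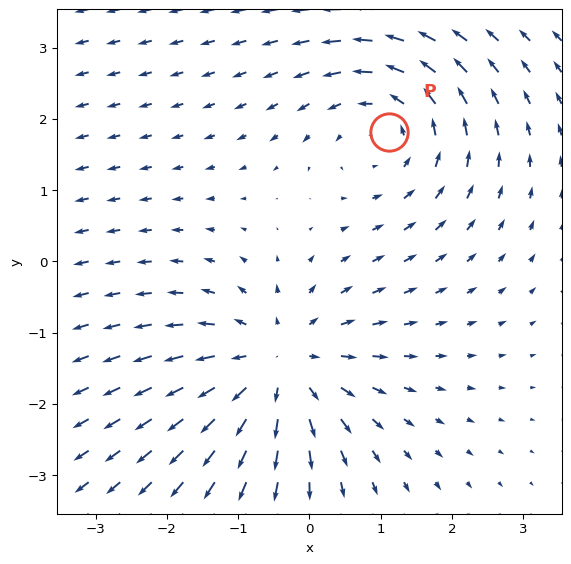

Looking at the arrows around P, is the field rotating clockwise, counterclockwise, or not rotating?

counterclockwise

Near P at (1.1, 1.8) the arrows circulate counterclockwise. The curl (z-component) there is about +2; positive curl means counterclockwise rotation.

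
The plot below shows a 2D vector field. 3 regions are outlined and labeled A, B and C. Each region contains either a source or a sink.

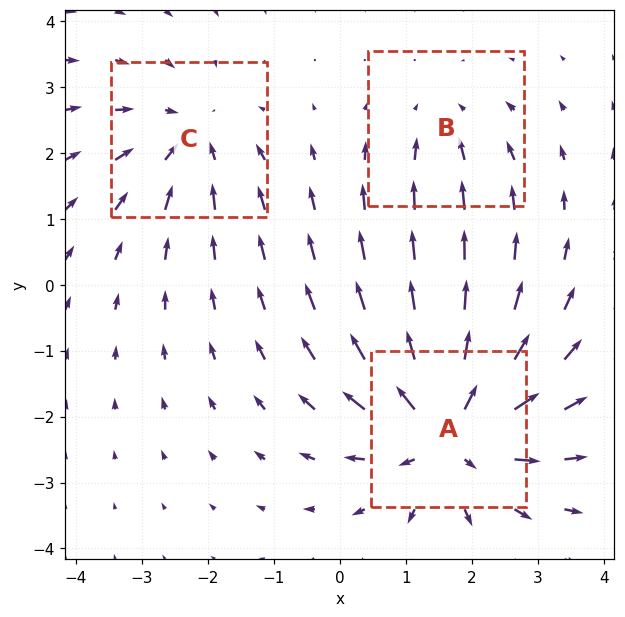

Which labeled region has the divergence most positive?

A

Divergence at each region's feature centre — A: about +5, B: about -2, C: about -3. Region A is most positive.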